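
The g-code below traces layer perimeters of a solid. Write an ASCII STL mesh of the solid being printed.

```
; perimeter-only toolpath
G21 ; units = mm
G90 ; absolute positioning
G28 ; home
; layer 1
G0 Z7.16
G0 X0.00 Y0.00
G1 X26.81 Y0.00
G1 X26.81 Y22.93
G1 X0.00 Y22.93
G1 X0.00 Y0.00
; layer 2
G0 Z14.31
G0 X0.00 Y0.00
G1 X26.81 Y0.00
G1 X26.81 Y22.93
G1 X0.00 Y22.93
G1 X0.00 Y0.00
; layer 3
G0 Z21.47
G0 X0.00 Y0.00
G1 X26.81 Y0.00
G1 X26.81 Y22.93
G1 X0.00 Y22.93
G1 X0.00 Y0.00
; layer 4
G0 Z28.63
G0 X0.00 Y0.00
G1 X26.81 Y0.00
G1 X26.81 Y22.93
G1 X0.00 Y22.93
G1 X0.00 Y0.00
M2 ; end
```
solid part
  facet normal 0.0000 0.0000 -1.0000
    outer loop
      vertex 26.81 22.93 0.00
      vertex 26.81 0.00 0.00
      vertex 0.00 0.00 0.00
    endloop
  endfacet
  facet normal 0.0000 0.0000 -1.0000
    outer loop
      vertex 0.00 22.93 0.00
      vertex 26.81 22.93 0.00
      vertex 0.00 0.00 0.00
    endloop
  endfacet
  facet normal 0.0000 0.0000 1.0000
    outer loop
      vertex 0.00 0.00 28.63
      vertex 26.81 0.00 28.63
      vertex 26.81 22.93 28.63
    endloop
  endfacet
  facet normal 0.0000 0.0000 1.0000
    outer loop
      vertex 0.00 0.00 28.63
      vertex 26.81 22.93 28.63
      vertex 0.00 22.93 28.63
    endloop
  endfacet
  facet normal 0.0000 -1.0000 0.0000
    outer loop
      vertex 0.00 0.00 0.00
      vertex 26.81 0.00 0.00
      vertex 26.81 0.00 28.63
    endloop
  endfacet
  facet normal 0.0000 -1.0000 0.0000
    outer loop
      vertex 0.00 0.00 0.00
      vertex 26.81 0.00 28.63
      vertex 0.00 0.00 28.63
    endloop
  endfacet
  facet normal 0.0000 1.0000 0.0000
    outer loop
      vertex 26.81 22.93 28.63
      vertex 26.81 22.93 0.00
      vertex 0.00 22.93 0.00
    endloop
  endfacet
  facet normal 0.0000 1.0000 0.0000
    outer loop
      vertex 0.00 22.93 28.63
      vertex 26.81 22.93 28.63
      vertex 0.00 22.93 0.00
    endloop
  endfacet
  facet normal -1.0000 0.0000 0.0000
    outer loop
      vertex 0.00 22.93 28.63
      vertex 0.00 22.93 0.00
      vertex 0.00 0.00 0.00
    endloop
  endfacet
  facet normal -1.0000 0.0000 0.0000
    outer loop
      vertex 0.00 0.00 28.63
      vertex 0.00 22.93 28.63
      vertex 0.00 0.00 0.00
    endloop
  endfacet
  facet normal 1.0000 0.0000 0.0000
    outer loop
      vertex 26.81 0.00 0.00
      vertex 26.81 22.93 0.00
      vertex 26.81 22.93 28.63
    endloop
  endfacet
  facet normal 1.0000 0.0000 0.0000
    outer loop
      vertex 26.81 0.00 0.00
      vertex 26.81 22.93 28.63
      vertex 26.81 0.00 28.63
    endloop
  endfacet
endsolid part

The G0 Z moves step by Δz≈7.16 mm. Every layer's G1 loop is the same polygon, so the solid is a straight extrusion of it from z=0 to z≈28.6. Closing with flat bottom and top caps and triangulating gives 12 facets — a rectangular box, roughly 26.8 × 22.9 mm footprint and 28.6 mm tall.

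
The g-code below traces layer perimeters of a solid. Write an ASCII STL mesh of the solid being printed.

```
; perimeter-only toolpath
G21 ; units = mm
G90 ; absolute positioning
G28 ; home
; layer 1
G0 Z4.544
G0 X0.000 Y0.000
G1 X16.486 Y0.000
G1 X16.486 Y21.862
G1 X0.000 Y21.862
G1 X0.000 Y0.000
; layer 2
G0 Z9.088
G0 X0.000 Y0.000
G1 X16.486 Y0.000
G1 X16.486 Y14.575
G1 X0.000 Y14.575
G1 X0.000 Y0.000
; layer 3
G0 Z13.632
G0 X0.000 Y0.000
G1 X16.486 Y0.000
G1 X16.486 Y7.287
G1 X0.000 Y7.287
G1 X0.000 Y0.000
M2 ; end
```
solid part
  facet normal 0.0000 0.0000 -1.0000
    outer loop
      vertex 16.486 29.150 0.000
      vertex 16.486 0.000 0.000
      vertex 0.000 0.000 0.000
    endloop
  endfacet
  facet normal 0.0000 0.0000 -1.0000
    outer loop
      vertex 0.000 29.150 0.000
      vertex 16.486 29.150 0.000
      vertex 0.000 0.000 0.000
    endloop
  endfacet
  facet normal 0.0000 -1.0000 0.0000
    outer loop
      vertex 0.000 0.000 0.000
      vertex 16.486 0.000 0.000
      vertex 16.486 0.000 18.176
    endloop
  endfacet
  facet normal 0.0000 -1.0000 0.0000
    outer loop
      vertex 0.000 0.000 0.000
      vertex 16.486 0.000 18.176
      vertex 0.000 0.000 18.176
    endloop
  endfacet
  facet normal 0.0000 0.5291 0.8486
    outer loop
      vertex 0.000 0.000 18.176
      vertex 16.486 0.000 18.176
      vertex 16.486 29.150 0.000
    endloop
  endfacet
  facet normal 0.0000 0.5291 0.8486
    outer loop
      vertex 0.000 0.000 18.176
      vertex 16.486 29.150 0.000
      vertex 0.000 29.150 0.000
    endloop
  endfacet
  facet normal -1.0000 0.0000 0.0000
    outer loop
      vertex 0.000 0.000 18.176
      vertex 0.000 29.150 0.000
      vertex 0.000 0.000 0.000
    endloop
  endfacet
  facet normal 1.0000 0.0000 0.0000
    outer loop
      vertex 16.486 0.000 0.000
      vertex 16.486 29.150 0.000
      vertex 16.486 0.000 18.176
    endloop
  endfacet
endsolid part

The G0 Z moves step by Δz≈4.544 mm. The G1 loops shrink linearly with z, so the solid tapers from its base footprint up to z≈18.2. Closing with a flat bottom cap and the tapered top and triangulating gives 8 facets — a wedge (ramp): 16.5 × 29.1 mm base, rising to 18.2 mm along the y=0 edge and sloping linearly to z=0 at y=29.1.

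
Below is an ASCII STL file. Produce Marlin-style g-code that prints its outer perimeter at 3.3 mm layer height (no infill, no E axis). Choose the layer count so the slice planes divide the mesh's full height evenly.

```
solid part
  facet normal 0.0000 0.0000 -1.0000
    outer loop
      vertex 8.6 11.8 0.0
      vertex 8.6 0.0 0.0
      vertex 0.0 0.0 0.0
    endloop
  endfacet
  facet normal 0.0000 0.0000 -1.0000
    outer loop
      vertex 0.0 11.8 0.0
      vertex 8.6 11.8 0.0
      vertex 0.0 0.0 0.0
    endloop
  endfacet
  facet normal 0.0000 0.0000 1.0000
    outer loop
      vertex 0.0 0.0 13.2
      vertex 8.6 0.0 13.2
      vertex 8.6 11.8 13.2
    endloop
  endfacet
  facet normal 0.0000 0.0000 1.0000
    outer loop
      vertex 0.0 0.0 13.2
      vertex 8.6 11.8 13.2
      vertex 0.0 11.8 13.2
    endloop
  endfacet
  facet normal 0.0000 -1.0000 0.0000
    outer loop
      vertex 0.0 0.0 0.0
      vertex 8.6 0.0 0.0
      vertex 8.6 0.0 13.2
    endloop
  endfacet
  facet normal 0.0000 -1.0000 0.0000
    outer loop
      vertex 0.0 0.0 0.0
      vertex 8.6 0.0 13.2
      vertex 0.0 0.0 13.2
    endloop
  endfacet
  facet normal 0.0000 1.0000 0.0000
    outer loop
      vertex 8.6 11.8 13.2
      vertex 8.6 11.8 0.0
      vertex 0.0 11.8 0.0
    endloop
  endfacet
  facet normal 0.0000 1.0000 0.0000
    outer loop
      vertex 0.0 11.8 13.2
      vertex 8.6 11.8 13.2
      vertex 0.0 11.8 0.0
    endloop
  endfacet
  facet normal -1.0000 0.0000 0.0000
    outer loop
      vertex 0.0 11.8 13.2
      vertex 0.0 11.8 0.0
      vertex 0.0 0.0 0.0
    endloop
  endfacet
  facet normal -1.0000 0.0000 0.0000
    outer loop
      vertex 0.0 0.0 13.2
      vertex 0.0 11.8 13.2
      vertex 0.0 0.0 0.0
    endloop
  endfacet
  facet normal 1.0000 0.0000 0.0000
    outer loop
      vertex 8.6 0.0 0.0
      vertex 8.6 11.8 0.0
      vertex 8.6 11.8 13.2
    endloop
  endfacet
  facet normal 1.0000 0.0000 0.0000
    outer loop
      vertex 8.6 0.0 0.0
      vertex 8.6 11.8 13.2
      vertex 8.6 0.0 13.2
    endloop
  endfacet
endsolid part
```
; perimeter-only toolpath
G21 ; units = mm
G90 ; absolute positioning
G28 ; home
; layer 1
G0 Z3.3
G0 X0.0 Y0.0
G1 X8.6 Y0.0
G1 X8.6 Y11.8
G1 X0.0 Y11.8
G1 X0.0 Y0.0
; layer 2
G0 Z6.6
G0 X0.0 Y0.0
G1 X8.6 Y0.0
G1 X8.6 Y11.8
G1 X0.0 Y11.8
G1 X0.0 Y0.0
; layer 3
G0 Z9.9
G0 X0.0 Y0.0
G1 X8.6 Y0.0
G1 X8.6 Y11.8
G1 X0.0 Y11.8
G1 X0.0 Y0.0
; layer 4
G0 Z13.2
G0 X0.0 Y0.0
G1 X8.6 Y0.0
G1 X8.6 Y11.8
G1 X0.0 Y11.8
G1 X0.0 Y0.0
M2 ; end

The solid is a rectangular box, roughly 8.6 × 11.8 mm footprint and 13.2 mm tall. Slicing at Δz = 3.3 mm — 4 equal slices spanning the solid's height, so layer i sits at z = i·h/4 — gives 4 non-empty perimeters. Each is a 4-segment closed polygon; G0 lifts to the layer z and rapids to the start vertex, then G1 traces the edges.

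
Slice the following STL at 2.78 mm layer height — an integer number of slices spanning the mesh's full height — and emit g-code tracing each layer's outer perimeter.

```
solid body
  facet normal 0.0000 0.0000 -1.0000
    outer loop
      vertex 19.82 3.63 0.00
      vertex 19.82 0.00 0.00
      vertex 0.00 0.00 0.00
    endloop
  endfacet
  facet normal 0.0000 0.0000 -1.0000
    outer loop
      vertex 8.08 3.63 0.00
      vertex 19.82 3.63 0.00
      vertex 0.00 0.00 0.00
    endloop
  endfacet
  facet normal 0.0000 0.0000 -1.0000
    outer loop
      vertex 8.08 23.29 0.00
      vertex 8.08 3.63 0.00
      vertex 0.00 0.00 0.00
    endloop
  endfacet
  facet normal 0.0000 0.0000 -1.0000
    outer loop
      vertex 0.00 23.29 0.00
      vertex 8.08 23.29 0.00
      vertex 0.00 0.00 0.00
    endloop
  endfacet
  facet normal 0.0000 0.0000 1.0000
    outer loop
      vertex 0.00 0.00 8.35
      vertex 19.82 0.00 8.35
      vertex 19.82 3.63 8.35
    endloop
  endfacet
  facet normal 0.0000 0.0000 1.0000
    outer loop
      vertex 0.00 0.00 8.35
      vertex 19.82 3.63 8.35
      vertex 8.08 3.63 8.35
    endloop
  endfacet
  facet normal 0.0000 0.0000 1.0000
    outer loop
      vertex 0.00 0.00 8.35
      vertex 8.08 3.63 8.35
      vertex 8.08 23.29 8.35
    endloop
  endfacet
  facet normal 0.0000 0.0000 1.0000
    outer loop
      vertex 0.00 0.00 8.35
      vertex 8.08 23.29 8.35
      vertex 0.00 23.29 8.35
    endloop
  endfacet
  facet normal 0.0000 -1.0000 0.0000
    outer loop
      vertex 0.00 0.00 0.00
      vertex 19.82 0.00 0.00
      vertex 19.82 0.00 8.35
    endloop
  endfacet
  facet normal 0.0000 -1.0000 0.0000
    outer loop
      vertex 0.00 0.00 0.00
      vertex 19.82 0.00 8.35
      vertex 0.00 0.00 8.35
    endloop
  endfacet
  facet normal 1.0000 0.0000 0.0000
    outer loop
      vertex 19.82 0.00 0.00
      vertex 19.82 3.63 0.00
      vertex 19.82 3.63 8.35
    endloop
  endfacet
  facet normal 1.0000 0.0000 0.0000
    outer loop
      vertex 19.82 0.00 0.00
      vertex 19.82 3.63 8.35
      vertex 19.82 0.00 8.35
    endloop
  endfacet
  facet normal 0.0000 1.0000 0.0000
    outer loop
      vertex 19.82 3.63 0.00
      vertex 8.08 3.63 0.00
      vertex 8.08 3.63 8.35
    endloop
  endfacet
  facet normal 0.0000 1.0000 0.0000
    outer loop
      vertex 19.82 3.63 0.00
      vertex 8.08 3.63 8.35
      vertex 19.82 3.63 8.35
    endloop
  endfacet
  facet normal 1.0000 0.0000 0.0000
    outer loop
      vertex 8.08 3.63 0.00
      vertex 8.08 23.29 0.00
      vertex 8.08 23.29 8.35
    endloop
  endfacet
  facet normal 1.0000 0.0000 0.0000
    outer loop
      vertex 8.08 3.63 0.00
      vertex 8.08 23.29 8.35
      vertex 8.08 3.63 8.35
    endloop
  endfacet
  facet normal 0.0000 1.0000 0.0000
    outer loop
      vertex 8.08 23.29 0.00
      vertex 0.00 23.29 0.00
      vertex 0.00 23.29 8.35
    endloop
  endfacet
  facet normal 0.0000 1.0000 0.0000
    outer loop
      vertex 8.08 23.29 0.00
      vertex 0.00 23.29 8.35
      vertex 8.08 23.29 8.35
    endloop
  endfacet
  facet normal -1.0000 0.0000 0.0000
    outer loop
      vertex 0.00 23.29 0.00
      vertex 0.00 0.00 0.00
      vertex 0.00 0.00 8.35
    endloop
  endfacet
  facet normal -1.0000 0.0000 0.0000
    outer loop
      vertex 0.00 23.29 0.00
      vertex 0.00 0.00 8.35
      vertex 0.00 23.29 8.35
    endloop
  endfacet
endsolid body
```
; perimeter-only toolpath
G21 ; units = mm
G90 ; absolute positioning
G28 ; home
; layer 1
G0 Z2.78
G0 X0.00 Y0.00
G1 X19.82 Y0.00
G1 X19.82 Y3.63
G1 X8.08 Y3.63
G1 X8.08 Y23.29
G1 X0.00 Y23.29
G1 X0.00 Y0.00
; layer 2
G0 Z5.57
G0 X0.00 Y0.00
G1 X19.82 Y0.00
G1 X19.82 Y3.63
G1 X8.08 Y3.63
G1 X8.08 Y23.29
G1 X0.00 Y23.29
G1 X0.00 Y0.00
; layer 3
G0 Z8.35
G0 X0.00 Y0.00
G1 X19.82 Y0.00
G1 X19.82 Y3.63
G1 X8.08 Y3.63
G1 X8.08 Y23.29
G1 X0.00 Y23.29
G1 X0.00 Y0.00
M2 ; end

The solid is an L-shaped prism: outer 19.8 × 23.3 mm, arm thicknesses ≈ 3.63 mm (horizontal) and 8.08 mm (vertical), extruded 8.35 mm in z. Slicing at Δz = 2.78 mm — 3 equal slices spanning the solid's height, so layer i sits at z = i·h/3 — gives 3 non-empty perimeters. Each is a 6-segment closed polygon; G0 lifts to the layer z and rapids to the start vertex, then G1 traces the edges.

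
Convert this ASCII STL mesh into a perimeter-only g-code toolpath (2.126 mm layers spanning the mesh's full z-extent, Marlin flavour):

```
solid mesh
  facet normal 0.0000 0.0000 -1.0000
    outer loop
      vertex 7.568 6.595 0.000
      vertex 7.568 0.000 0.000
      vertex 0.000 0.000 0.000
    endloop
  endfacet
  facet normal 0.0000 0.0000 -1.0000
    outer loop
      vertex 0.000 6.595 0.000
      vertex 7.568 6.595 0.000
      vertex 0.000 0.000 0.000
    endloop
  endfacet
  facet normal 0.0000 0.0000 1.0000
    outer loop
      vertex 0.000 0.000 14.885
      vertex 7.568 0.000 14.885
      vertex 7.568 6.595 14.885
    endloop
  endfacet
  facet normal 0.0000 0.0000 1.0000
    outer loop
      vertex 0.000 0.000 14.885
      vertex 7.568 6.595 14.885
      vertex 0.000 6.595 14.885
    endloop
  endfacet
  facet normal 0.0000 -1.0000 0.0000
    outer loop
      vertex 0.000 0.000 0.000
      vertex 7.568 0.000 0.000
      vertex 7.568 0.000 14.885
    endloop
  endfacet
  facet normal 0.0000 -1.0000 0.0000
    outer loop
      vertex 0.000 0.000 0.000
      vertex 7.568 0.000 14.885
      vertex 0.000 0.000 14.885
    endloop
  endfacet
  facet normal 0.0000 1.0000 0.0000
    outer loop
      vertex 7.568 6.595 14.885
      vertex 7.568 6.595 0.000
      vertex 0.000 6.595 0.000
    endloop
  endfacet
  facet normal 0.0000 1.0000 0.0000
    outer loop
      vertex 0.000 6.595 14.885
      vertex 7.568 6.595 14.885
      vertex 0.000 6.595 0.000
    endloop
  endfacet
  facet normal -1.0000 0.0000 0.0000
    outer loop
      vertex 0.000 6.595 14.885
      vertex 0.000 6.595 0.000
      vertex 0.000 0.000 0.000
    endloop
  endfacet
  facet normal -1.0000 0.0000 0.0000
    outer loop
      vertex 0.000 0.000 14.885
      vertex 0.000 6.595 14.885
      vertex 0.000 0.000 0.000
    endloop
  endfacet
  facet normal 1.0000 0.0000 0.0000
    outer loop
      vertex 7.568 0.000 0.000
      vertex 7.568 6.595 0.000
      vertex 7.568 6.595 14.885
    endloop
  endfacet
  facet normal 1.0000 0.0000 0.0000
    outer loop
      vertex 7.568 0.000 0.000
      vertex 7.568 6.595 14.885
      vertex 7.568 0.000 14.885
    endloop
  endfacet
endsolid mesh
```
; perimeter-only toolpath
G21 ; units = mm
G90 ; absolute positioning
G28 ; home
; layer 1
G0 Z2.126
G0 X0.000 Y0.000
G1 X7.568 Y0.000
G1 X7.568 Y6.595
G1 X0.000 Y6.595
G1 X0.000 Y0.000
; layer 2
G0 Z4.253
G0 X0.000 Y0.000
G1 X7.568 Y0.000
G1 X7.568 Y6.595
G1 X0.000 Y6.595
G1 X0.000 Y0.000
; layer 3
G0 Z6.379
G0 X0.000 Y0.000
G1 X7.568 Y0.000
G1 X7.568 Y6.595
G1 X0.000 Y6.595
G1 X0.000 Y0.000
; layer 4
G0 Z8.506
G0 X0.000 Y0.000
G1 X7.568 Y0.000
G1 X7.568 Y6.595
G1 X0.000 Y6.595
G1 X0.000 Y0.000
; layer 5
G0 Z10.632
G0 X0.000 Y0.000
G1 X7.568 Y0.000
G1 X7.568 Y6.595
G1 X0.000 Y6.595
G1 X0.000 Y0.000
; layer 6
G0 Z12.759
G0 X0.000 Y0.000
G1 X7.568 Y0.000
G1 X7.568 Y6.595
G1 X0.000 Y6.595
G1 X0.000 Y0.000
; layer 7
G0 Z14.885
G0 X0.000 Y0.000
G1 X7.568 Y0.000
G1 X7.568 Y6.595
G1 X0.000 Y6.595
G1 X0.000 Y0.000
M2 ; end

The solid is a rectangular box, roughly 7.57 × 6.59 mm footprint and 14.9 mm tall. Slicing at Δz = 2.126 mm — 7 equal slices spanning the solid's height, so layer i sits at z = i·h/7 — gives 7 non-empty perimeters. Each is a 4-segment closed polygon; G0 lifts to the layer z and rapids to the start vertex, then G1 traces the edges.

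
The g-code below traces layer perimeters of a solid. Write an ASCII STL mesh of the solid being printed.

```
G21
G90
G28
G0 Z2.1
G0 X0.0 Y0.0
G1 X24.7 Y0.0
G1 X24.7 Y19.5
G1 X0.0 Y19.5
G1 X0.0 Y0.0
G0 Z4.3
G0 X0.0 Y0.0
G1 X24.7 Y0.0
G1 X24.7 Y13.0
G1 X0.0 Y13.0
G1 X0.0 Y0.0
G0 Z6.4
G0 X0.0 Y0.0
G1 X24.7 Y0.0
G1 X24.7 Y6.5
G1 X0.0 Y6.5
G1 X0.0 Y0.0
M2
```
solid part
  facet normal 0.0000 0.0000 -1.0000
    outer loop
      vertex 24.7 26.0 0.0
      vertex 24.7 0.0 0.0
      vertex 0.0 0.0 0.0
    endloop
  endfacet
  facet normal 0.0000 0.0000 -1.0000
    outer loop
      vertex 0.0 26.0 0.0
      vertex 24.7 26.0 0.0
      vertex 0.0 0.0 0.0
    endloop
  endfacet
  facet normal 0.0000 -1.0000 0.0000
    outer loop
      vertex 0.0 0.0 0.0
      vertex 24.7 0.0 0.0
      vertex 24.7 0.0 8.6
    endloop
  endfacet
  facet normal 0.0000 -1.0000 0.0000
    outer loop
      vertex 0.0 0.0 0.0
      vertex 24.7 0.0 8.6
      vertex 0.0 0.0 8.6
    endloop
  endfacet
  facet normal 0.0000 0.3140 0.9494
    outer loop
      vertex 0.0 0.0 8.6
      vertex 24.7 0.0 8.6
      vertex 24.7 26.0 0.0
    endloop
  endfacet
  facet normal 0.0000 0.3140 0.9494
    outer loop
      vertex 0.0 0.0 8.6
      vertex 24.7 26.0 0.0
      vertex 0.0 26.0 0.0
    endloop
  endfacet
  facet normal -1.0000 0.0000 0.0000
    outer loop
      vertex 0.0 0.0 8.6
      vertex 0.0 26.0 0.0
      vertex 0.0 0.0 0.0
    endloop
  endfacet
  facet normal 1.0000 0.0000 0.0000
    outer loop
      vertex 24.7 0.0 0.0
      vertex 24.7 26.0 0.0
      vertex 24.7 0.0 8.6
    endloop
  endfacet
endsolid part

The G0 Z moves step by Δz≈2.1 mm. The G1 loops shrink linearly with z, so the solid tapers from its base footprint up to z≈8.6. Closing with a flat bottom cap and the tapered top and triangulating gives 8 facets — a wedge (ramp): 24.7 × 26 mm base, rising to 8.6 mm along the y=0 edge and sloping linearly to z=0 at y=26.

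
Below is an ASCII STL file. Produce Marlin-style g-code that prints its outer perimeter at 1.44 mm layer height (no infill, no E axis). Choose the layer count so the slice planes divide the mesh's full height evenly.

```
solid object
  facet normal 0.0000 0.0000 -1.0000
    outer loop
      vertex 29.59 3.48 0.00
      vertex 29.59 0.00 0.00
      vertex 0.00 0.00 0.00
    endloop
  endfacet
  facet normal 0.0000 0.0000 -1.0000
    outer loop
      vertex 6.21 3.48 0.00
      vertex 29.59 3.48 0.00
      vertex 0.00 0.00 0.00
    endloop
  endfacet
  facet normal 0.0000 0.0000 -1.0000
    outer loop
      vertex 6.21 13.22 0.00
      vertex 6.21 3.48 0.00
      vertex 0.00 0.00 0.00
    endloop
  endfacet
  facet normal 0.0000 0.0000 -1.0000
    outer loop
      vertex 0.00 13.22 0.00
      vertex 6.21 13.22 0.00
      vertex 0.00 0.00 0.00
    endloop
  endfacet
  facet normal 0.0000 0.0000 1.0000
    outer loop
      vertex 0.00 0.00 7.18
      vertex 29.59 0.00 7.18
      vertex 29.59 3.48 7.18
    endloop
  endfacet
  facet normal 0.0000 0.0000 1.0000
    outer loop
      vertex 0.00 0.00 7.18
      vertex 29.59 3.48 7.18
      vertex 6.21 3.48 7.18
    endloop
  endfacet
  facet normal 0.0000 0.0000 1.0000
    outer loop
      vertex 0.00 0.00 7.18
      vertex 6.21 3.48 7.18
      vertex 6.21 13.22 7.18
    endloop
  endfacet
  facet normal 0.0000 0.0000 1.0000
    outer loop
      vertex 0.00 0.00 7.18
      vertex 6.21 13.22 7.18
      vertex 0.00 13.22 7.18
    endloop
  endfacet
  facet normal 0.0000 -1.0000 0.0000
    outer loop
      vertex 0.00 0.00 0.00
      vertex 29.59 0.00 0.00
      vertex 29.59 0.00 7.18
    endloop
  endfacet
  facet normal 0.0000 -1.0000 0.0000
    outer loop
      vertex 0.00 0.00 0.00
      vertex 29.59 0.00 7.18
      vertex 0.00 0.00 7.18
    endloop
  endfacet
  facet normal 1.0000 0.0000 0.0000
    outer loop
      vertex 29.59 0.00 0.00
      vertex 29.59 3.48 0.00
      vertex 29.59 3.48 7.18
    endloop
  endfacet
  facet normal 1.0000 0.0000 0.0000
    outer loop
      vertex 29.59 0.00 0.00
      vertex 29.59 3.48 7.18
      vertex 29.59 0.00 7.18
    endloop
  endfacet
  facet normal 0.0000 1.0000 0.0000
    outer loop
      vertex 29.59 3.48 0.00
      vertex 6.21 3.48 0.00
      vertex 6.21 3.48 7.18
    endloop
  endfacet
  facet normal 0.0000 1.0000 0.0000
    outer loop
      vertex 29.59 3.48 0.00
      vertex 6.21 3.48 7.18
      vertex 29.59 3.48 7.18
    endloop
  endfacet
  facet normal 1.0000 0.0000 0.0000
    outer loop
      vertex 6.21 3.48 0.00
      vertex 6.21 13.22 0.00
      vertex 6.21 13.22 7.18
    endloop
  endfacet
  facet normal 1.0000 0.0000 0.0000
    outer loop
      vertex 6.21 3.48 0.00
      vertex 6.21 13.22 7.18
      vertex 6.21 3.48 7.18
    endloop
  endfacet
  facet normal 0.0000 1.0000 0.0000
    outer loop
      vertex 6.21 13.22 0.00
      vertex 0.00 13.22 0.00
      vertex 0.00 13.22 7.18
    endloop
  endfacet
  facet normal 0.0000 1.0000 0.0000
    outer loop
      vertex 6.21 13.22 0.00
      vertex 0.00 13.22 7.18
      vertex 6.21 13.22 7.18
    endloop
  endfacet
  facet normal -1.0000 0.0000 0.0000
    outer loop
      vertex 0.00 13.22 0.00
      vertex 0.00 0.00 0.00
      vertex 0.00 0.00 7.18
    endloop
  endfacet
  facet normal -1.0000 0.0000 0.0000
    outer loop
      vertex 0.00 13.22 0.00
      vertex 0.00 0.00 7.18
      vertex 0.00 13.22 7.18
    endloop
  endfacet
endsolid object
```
; perimeter-only toolpath
G21 ; units = mm
G90 ; absolute positioning
G28 ; home
; layer 1
G0 Z1.44
G0 X0.00 Y0.00
G1 X29.59 Y0.00
G1 X29.59 Y3.48
G1 X6.21 Y3.48
G1 X6.21 Y13.22
G1 X0.00 Y13.22
G1 X0.00 Y0.00
; layer 2
G0 Z2.87
G0 X0.00 Y0.00
G1 X29.59 Y0.00
G1 X29.59 Y3.48
G1 X6.21 Y3.48
G1 X6.21 Y13.22
G1 X0.00 Y13.22
G1 X0.00 Y0.00
; layer 3
G0 Z4.31
G0 X0.00 Y0.00
G1 X29.59 Y0.00
G1 X29.59 Y3.48
G1 X6.21 Y3.48
G1 X6.21 Y13.22
G1 X0.00 Y13.22
G1 X0.00 Y0.00
; layer 4
G0 Z5.74
G0 X0.00 Y0.00
G1 X29.59 Y0.00
G1 X29.59 Y3.48
G1 X6.21 Y3.48
G1 X6.21 Y13.22
G1 X0.00 Y13.22
G1 X0.00 Y0.00
; layer 5
G0 Z7.18
G0 X0.00 Y0.00
G1 X29.59 Y0.00
G1 X29.59 Y3.48
G1 X6.21 Y3.48
G1 X6.21 Y13.22
G1 X0.00 Y13.22
G1 X0.00 Y0.00
M2 ; end

The solid is an L-shaped prism: outer 29.6 × 13.2 mm, arm thicknesses ≈ 3.48 mm (horizontal) and 6.21 mm (vertical), extruded 7.18 mm in z. Slicing at Δz = 1.44 mm — 5 equal slices spanning the solid's height, so layer i sits at z = i·h/5 — gives 5 non-empty perimeters. Each is a 6-segment closed polygon; G0 lifts to the layer z and rapids to the start vertex, then G1 traces the edges.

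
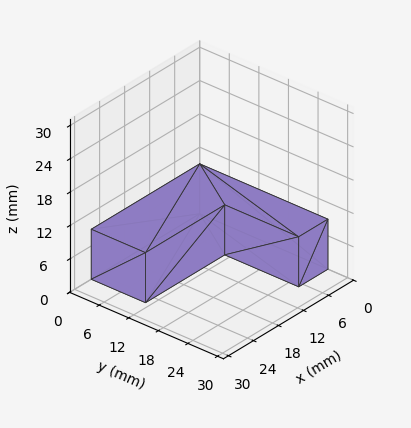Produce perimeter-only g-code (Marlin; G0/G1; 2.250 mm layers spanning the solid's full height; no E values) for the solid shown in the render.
Reading the render: the shape is an L-shaped prism: outer 26 × 26 mm, arm thicknesses ≈ 11 mm (horizontal) and 7 mm (vertical), extruded 9 mm in z (dimensions read to the nearest mm from the axis ticks). For the g-code, the solid's height is divided into equal slices at the stated Δz and each level perimeter traced with G1 moves after a G0 lift.

; perimeter-only toolpath
G21 ; units = mm
G90 ; absolute positioning
G28 ; home
; layer 1
G0 Z2.250
G0 X0.000 Y0.000
G1 X26.000 Y0.000
G1 X26.000 Y11.000
G1 X7.000 Y11.000
G1 X7.000 Y26.000
G1 X0.000 Y26.000
G1 X0.000 Y0.000
; layer 2
G0 Z4.500
G0 X0.000 Y0.000
G1 X26.000 Y0.000
G1 X26.000 Y11.000
G1 X7.000 Y11.000
G1 X7.000 Y26.000
G1 X0.000 Y26.000
G1 X0.000 Y0.000
; layer 3
G0 Z6.750
G0 X0.000 Y0.000
G1 X26.000 Y0.000
G1 X26.000 Y11.000
G1 X7.000 Y11.000
G1 X7.000 Y26.000
G1 X0.000 Y26.000
G1 X0.000 Y0.000
; layer 4
G0 Z9.000
G0 X0.000 Y0.000
G1 X26.000 Y0.000
G1 X26.000 Y11.000
G1 X7.000 Y11.000
G1 X7.000 Y26.000
G1 X0.000 Y26.000
G1 X0.000 Y0.000
M2 ; end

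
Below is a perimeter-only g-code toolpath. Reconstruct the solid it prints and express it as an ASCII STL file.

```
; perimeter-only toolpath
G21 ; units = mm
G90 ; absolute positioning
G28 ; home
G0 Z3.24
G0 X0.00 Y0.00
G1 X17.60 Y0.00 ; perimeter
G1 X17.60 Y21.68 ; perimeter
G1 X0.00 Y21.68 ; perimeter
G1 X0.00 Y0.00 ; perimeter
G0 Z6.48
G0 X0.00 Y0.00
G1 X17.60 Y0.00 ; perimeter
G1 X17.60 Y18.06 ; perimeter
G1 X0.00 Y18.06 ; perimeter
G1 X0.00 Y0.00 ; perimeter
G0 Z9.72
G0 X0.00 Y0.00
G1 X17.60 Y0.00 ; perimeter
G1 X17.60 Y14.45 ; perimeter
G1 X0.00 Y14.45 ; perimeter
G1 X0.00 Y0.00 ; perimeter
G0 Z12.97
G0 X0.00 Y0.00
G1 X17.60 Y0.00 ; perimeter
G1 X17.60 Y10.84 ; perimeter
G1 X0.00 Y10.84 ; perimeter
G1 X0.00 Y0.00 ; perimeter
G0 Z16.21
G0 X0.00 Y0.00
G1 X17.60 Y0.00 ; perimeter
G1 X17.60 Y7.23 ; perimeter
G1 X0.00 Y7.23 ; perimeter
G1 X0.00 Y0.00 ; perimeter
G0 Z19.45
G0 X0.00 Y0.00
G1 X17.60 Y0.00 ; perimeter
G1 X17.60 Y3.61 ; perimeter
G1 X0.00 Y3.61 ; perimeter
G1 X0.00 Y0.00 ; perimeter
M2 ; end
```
solid part
  facet normal 0.0000 0.0000 -1.0000
    outer loop
      vertex 17.60 25.29 0.00
      vertex 17.60 0.00 0.00
      vertex 0.00 0.00 0.00
    endloop
  endfacet
  facet normal 0.0000 0.0000 -1.0000
    outer loop
      vertex 0.00 25.29 0.00
      vertex 17.60 25.29 0.00
      vertex 0.00 0.00 0.00
    endloop
  endfacet
  facet normal 0.0000 -1.0000 0.0000
    outer loop
      vertex 0.00 0.00 0.00
      vertex 17.60 0.00 0.00
      vertex 17.60 0.00 22.69
    endloop
  endfacet
  facet normal 0.0000 -1.0000 0.0000
    outer loop
      vertex 0.00 0.00 0.00
      vertex 17.60 0.00 22.69
      vertex 0.00 0.00 22.69
    endloop
  endfacet
  facet normal 0.0000 0.6678 0.7443
    outer loop
      vertex 0.00 0.00 22.69
      vertex 17.60 0.00 22.69
      vertex 17.60 25.29 0.00
    endloop
  endfacet
  facet normal 0.0000 0.6678 0.7443
    outer loop
      vertex 0.00 0.00 22.69
      vertex 17.60 25.29 0.00
      vertex 0.00 25.29 0.00
    endloop
  endfacet
  facet normal -1.0000 0.0000 0.0000
    outer loop
      vertex 0.00 0.00 22.69
      vertex 0.00 25.29 0.00
      vertex 0.00 0.00 0.00
    endloop
  endfacet
  facet normal 1.0000 0.0000 0.0000
    outer loop
      vertex 17.60 0.00 0.00
      vertex 17.60 25.29 0.00
      vertex 17.60 0.00 22.69
    endloop
  endfacet
endsolid part

The G0 Z moves step by Δz≈3.24 mm. The G1 loops shrink linearly with z, so the solid tapers from its base footprint up to z≈22.7. Closing with a flat bottom cap and the tapered top and triangulating gives 8 facets — a wedge (ramp): 17.6 × 25.3 mm base, rising to 22.7 mm along the y=0 edge and sloping linearly to z=0 at y=25.3.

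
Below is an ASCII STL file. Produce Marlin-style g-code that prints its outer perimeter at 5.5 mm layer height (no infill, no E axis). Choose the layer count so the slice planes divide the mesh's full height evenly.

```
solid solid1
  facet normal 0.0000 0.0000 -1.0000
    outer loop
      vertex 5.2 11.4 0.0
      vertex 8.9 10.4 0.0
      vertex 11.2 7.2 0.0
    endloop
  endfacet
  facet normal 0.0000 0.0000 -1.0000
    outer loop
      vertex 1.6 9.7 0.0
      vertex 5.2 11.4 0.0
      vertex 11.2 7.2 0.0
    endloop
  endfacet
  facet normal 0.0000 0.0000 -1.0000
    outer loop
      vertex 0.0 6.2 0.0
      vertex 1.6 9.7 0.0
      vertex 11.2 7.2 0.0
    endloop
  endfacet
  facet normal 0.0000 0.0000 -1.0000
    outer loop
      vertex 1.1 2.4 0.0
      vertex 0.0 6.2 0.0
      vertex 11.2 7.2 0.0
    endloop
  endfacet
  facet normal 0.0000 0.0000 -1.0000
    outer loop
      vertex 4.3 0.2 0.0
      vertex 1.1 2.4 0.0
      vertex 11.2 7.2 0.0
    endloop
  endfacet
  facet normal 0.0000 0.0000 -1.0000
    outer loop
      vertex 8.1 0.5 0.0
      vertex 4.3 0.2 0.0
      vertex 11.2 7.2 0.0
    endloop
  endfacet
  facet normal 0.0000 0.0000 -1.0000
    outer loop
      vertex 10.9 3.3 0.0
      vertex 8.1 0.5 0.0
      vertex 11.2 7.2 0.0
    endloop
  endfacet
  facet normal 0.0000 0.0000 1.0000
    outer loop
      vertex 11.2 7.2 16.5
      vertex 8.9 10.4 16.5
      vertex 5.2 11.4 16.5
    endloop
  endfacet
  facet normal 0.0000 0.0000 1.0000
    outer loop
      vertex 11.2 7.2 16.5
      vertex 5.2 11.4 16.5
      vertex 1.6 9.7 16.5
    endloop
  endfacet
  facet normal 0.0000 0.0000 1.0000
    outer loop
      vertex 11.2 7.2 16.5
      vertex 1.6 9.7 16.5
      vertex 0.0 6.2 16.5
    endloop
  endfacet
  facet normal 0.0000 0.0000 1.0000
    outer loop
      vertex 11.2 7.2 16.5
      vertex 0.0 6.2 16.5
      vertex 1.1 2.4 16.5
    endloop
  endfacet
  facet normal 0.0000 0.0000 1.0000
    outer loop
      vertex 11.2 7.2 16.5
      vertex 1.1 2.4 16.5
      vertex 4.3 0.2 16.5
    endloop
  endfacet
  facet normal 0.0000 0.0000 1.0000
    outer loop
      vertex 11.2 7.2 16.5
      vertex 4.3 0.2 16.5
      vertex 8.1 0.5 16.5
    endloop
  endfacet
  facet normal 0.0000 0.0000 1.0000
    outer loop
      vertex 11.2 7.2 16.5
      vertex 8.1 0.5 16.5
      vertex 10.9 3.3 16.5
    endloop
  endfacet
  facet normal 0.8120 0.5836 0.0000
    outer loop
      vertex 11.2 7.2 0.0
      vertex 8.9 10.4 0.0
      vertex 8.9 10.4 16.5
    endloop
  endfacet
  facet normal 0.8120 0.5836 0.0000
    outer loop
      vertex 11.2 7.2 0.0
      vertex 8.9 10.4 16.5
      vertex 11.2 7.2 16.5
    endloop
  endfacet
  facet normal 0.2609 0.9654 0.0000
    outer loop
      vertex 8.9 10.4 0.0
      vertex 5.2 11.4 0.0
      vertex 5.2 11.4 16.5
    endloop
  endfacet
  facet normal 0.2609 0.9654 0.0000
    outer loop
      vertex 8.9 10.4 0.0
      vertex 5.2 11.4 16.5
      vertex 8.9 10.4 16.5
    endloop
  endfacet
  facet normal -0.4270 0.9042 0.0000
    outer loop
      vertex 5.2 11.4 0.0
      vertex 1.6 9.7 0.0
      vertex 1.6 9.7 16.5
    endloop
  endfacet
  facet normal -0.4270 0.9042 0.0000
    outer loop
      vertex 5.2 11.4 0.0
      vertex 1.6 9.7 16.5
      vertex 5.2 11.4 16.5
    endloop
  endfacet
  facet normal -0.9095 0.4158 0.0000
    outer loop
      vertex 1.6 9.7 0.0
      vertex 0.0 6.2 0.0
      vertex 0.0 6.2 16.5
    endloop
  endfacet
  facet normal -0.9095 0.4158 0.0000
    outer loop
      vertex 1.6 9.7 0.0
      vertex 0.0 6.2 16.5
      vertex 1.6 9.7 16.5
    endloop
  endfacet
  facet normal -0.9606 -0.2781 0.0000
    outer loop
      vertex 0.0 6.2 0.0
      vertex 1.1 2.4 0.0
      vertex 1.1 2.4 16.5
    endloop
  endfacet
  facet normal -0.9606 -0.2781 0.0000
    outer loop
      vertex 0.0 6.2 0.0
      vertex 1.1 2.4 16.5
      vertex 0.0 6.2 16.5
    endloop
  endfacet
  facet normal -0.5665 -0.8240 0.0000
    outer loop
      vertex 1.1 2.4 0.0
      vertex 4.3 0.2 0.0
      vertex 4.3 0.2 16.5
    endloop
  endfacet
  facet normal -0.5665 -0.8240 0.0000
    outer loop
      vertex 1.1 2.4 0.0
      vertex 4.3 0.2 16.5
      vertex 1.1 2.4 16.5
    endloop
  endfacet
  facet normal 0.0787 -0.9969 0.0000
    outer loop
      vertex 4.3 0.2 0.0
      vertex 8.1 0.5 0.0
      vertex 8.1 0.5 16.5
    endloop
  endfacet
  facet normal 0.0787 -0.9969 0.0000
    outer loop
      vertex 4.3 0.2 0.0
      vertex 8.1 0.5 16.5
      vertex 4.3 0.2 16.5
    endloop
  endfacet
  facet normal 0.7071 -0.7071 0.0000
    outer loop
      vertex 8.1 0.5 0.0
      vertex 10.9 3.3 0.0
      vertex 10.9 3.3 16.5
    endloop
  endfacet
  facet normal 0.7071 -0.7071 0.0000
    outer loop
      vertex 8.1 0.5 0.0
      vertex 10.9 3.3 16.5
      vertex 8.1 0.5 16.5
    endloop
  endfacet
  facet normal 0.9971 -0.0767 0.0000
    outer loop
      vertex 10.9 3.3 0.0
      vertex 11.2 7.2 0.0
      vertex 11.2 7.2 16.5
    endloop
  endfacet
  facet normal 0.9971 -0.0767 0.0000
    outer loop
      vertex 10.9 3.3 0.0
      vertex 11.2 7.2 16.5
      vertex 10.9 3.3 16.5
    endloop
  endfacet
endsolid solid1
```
; perimeter-only toolpath
G21 ; units = mm
G90 ; absolute positioning
G28 ; home
; layer 1
G0 Z5.5
G0 X11.2 Y7.2
G1 X8.9 Y10.4
G1 X5.2 Y11.4
G1 X1.6 Y9.7
G1 X0.0 Y6.2
G1 X1.1 Y2.4
G1 X4.3 Y0.2
G1 X8.1 Y0.5
G1 X10.9 Y3.3
G1 X11.2 Y7.2
; layer 2
G0 Z11.0
G0 X11.2 Y7.2
G1 X8.9 Y10.4
G1 X5.2 Y11.4
G1 X1.6 Y9.7
G1 X0.0 Y6.2
G1 X1.1 Y2.4
G1 X4.3 Y0.2
G1 X8.1 Y0.5
G1 X10.9 Y3.3
G1 X11.2 Y7.2
; layer 3
G0 Z16.5
G0 X11.2 Y7.2
G1 X8.9 Y10.4
G1 X5.2 Y11.4
G1 X1.6 Y9.7
G1 X0.0 Y6.2
G1 X1.1 Y2.4
G1 X4.3 Y0.2
G1 X8.1 Y0.5
G1 X10.9 Y3.3
G1 X11.2 Y7.2
M2 ; end

The solid is a regular 9-sided prism (a cylinder approximated with 9 flat sides), circumscribed radius ≈ 5.7 mm, height ≈ 16.5 mm. Slicing at Δz = 5.5 mm — 3 equal slices spanning the solid's height, so layer i sits at z = i·h/3 — gives 3 non-empty perimeters. Each is a 9-segment closed polygon; G0 lifts to the layer z and rapids to the start vertex, then G1 traces the edges.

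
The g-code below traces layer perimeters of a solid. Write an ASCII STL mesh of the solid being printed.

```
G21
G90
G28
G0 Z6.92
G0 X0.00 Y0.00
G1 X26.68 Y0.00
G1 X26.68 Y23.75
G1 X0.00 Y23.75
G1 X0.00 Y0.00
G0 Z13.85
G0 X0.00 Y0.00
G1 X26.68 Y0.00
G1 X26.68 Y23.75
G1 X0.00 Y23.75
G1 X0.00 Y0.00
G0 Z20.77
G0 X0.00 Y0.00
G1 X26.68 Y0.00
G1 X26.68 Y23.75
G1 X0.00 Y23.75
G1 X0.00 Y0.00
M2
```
solid part
  facet normal 0.0000 0.0000 -1.0000
    outer loop
      vertex 26.68 23.75 0.00
      vertex 26.68 0.00 0.00
      vertex 0.00 0.00 0.00
    endloop
  endfacet
  facet normal 0.0000 0.0000 -1.0000
    outer loop
      vertex 0.00 23.75 0.00
      vertex 26.68 23.75 0.00
      vertex 0.00 0.00 0.00
    endloop
  endfacet
  facet normal 0.0000 0.0000 1.0000
    outer loop
      vertex 0.00 0.00 20.77
      vertex 26.68 0.00 20.77
      vertex 26.68 23.75 20.77
    endloop
  endfacet
  facet normal 0.0000 0.0000 1.0000
    outer loop
      vertex 0.00 0.00 20.77
      vertex 26.68 23.75 20.77
      vertex 0.00 23.75 20.77
    endloop
  endfacet
  facet normal 0.0000 -1.0000 0.0000
    outer loop
      vertex 0.00 0.00 0.00
      vertex 26.68 0.00 0.00
      vertex 26.68 0.00 20.77
    endloop
  endfacet
  facet normal 0.0000 -1.0000 0.0000
    outer loop
      vertex 0.00 0.00 0.00
      vertex 26.68 0.00 20.77
      vertex 0.00 0.00 20.77
    endloop
  endfacet
  facet normal 0.0000 1.0000 0.0000
    outer loop
      vertex 26.68 23.75 20.77
      vertex 26.68 23.75 0.00
      vertex 0.00 23.75 0.00
    endloop
  endfacet
  facet normal 0.0000 1.0000 0.0000
    outer loop
      vertex 0.00 23.75 20.77
      vertex 26.68 23.75 20.77
      vertex 0.00 23.75 0.00
    endloop
  endfacet
  facet normal -1.0000 0.0000 0.0000
    outer loop
      vertex 0.00 23.75 20.77
      vertex 0.00 23.75 0.00
      vertex 0.00 0.00 0.00
    endloop
  endfacet
  facet normal -1.0000 0.0000 0.0000
    outer loop
      vertex 0.00 0.00 20.77
      vertex 0.00 23.75 20.77
      vertex 0.00 0.00 0.00
    endloop
  endfacet
  facet normal 1.0000 0.0000 0.0000
    outer loop
      vertex 26.68 0.00 0.00
      vertex 26.68 23.75 0.00
      vertex 26.68 23.75 20.77
    endloop
  endfacet
  facet normal 1.0000 0.0000 0.0000
    outer loop
      vertex 26.68 0.00 0.00
      vertex 26.68 23.75 20.77
      vertex 26.68 0.00 20.77
    endloop
  endfacet
endsolid part

The G0 Z moves step by Δz≈6.92 mm. Every layer's G1 loop is the same polygon, so the solid is a straight extrusion of it from z=0 to z≈20.8. Closing with flat bottom and top caps and triangulating gives 12 facets — a rectangular box, roughly 26.7 × 23.8 mm footprint and 20.8 mm tall.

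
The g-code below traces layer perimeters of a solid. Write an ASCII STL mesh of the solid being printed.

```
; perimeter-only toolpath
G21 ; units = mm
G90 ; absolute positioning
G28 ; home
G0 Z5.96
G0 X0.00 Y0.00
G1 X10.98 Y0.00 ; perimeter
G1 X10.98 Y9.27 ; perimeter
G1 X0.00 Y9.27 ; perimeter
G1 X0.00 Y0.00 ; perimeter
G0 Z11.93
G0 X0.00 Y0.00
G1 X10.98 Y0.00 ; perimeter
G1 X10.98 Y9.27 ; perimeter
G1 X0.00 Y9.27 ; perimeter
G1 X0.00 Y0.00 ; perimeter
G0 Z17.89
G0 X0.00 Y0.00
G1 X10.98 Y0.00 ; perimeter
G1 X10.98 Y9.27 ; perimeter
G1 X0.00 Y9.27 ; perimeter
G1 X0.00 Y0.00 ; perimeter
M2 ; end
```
solid part
  facet normal 0.0000 0.0000 -1.0000
    outer loop
      vertex 10.98 9.27 0.00
      vertex 10.98 0.00 0.00
      vertex 0.00 0.00 0.00
    endloop
  endfacet
  facet normal 0.0000 0.0000 -1.0000
    outer loop
      vertex 0.00 9.27 0.00
      vertex 10.98 9.27 0.00
      vertex 0.00 0.00 0.00
    endloop
  endfacet
  facet normal 0.0000 0.0000 1.0000
    outer loop
      vertex 0.00 0.00 17.89
      vertex 10.98 0.00 17.89
      vertex 10.98 9.27 17.89
    endloop
  endfacet
  facet normal 0.0000 0.0000 1.0000
    outer loop
      vertex 0.00 0.00 17.89
      vertex 10.98 9.27 17.89
      vertex 0.00 9.27 17.89
    endloop
  endfacet
  facet normal 0.0000 -1.0000 0.0000
    outer loop
      vertex 0.00 0.00 0.00
      vertex 10.98 0.00 0.00
      vertex 10.98 0.00 17.89
    endloop
  endfacet
  facet normal 0.0000 -1.0000 0.0000
    outer loop
      vertex 0.00 0.00 0.00
      vertex 10.98 0.00 17.89
      vertex 0.00 0.00 17.89
    endloop
  endfacet
  facet normal 0.0000 1.0000 0.0000
    outer loop
      vertex 10.98 9.27 17.89
      vertex 10.98 9.27 0.00
      vertex 0.00 9.27 0.00
    endloop
  endfacet
  facet normal 0.0000 1.0000 0.0000
    outer loop
      vertex 0.00 9.27 17.89
      vertex 10.98 9.27 17.89
      vertex 0.00 9.27 0.00
    endloop
  endfacet
  facet normal -1.0000 0.0000 0.0000
    outer loop
      vertex 0.00 9.27 17.89
      vertex 0.00 9.27 0.00
      vertex 0.00 0.00 0.00
    endloop
  endfacet
  facet normal -1.0000 0.0000 0.0000
    outer loop
      vertex 0.00 0.00 17.89
      vertex 0.00 9.27 17.89
      vertex 0.00 0.00 0.00
    endloop
  endfacet
  facet normal 1.0000 0.0000 0.0000
    outer loop
      vertex 10.98 0.00 0.00
      vertex 10.98 9.27 0.00
      vertex 10.98 9.27 17.89
    endloop
  endfacet
  facet normal 1.0000 0.0000 0.0000
    outer loop
      vertex 10.98 0.00 0.00
      vertex 10.98 9.27 17.89
      vertex 10.98 0.00 17.89
    endloop
  endfacet
endsolid part

The G0 Z moves step by Δz≈5.96 mm. Every layer's G1 loop is the same polygon, so the solid is a straight extrusion of it from z=0 to z≈17.9. Closing with flat bottom and top caps and triangulating gives 12 facets — a rectangular box, roughly 11 × 9.27 mm footprint and 17.9 mm tall.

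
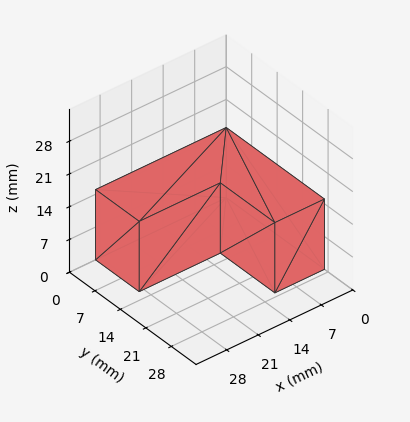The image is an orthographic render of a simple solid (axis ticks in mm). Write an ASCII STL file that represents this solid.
Reading the render: the shape is an L-shaped prism: outer 29 × 27 mm, arm thicknesses ≈ 12 mm (horizontal) and 11 mm (vertical), extruded 15 mm in z (dimensions read to the nearest mm from the axis ticks). For the STL, each face is triangulated and given an outward normal.

solid part
  facet normal 0.0000 0.0000 -1.0000
    outer loop
      vertex 29.00 12.00 0.00
      vertex 29.00 0.00 0.00
      vertex 0.00 0.00 0.00
    endloop
  endfacet
  facet normal 0.0000 0.0000 -1.0000
    outer loop
      vertex 11.00 12.00 0.00
      vertex 29.00 12.00 0.00
      vertex 0.00 0.00 0.00
    endloop
  endfacet
  facet normal 0.0000 0.0000 -1.0000
    outer loop
      vertex 11.00 27.00 0.00
      vertex 11.00 12.00 0.00
      vertex 0.00 0.00 0.00
    endloop
  endfacet
  facet normal 0.0000 0.0000 -1.0000
    outer loop
      vertex 0.00 27.00 0.00
      vertex 11.00 27.00 0.00
      vertex 0.00 0.00 0.00
    endloop
  endfacet
  facet normal 0.0000 0.0000 1.0000
    outer loop
      vertex 0.00 0.00 15.00
      vertex 29.00 0.00 15.00
      vertex 29.00 12.00 15.00
    endloop
  endfacet
  facet normal 0.0000 0.0000 1.0000
    outer loop
      vertex 0.00 0.00 15.00
      vertex 29.00 12.00 15.00
      vertex 11.00 12.00 15.00
    endloop
  endfacet
  facet normal 0.0000 0.0000 1.0000
    outer loop
      vertex 0.00 0.00 15.00
      vertex 11.00 12.00 15.00
      vertex 11.00 27.00 15.00
    endloop
  endfacet
  facet normal 0.0000 0.0000 1.0000
    outer loop
      vertex 0.00 0.00 15.00
      vertex 11.00 27.00 15.00
      vertex 0.00 27.00 15.00
    endloop
  endfacet
  facet normal 0.0000 -1.0000 0.0000
    outer loop
      vertex 0.00 0.00 0.00
      vertex 29.00 0.00 0.00
      vertex 29.00 0.00 15.00
    endloop
  endfacet
  facet normal 0.0000 -1.0000 0.0000
    outer loop
      vertex 0.00 0.00 0.00
      vertex 29.00 0.00 15.00
      vertex 0.00 0.00 15.00
    endloop
  endfacet
  facet normal 1.0000 0.0000 0.0000
    outer loop
      vertex 29.00 0.00 0.00
      vertex 29.00 12.00 0.00
      vertex 29.00 12.00 15.00
    endloop
  endfacet
  facet normal 1.0000 0.0000 0.0000
    outer loop
      vertex 29.00 0.00 0.00
      vertex 29.00 12.00 15.00
      vertex 29.00 0.00 15.00
    endloop
  endfacet
  facet normal 0.0000 1.0000 0.0000
    outer loop
      vertex 29.00 12.00 0.00
      vertex 11.00 12.00 0.00
      vertex 11.00 12.00 15.00
    endloop
  endfacet
  facet normal 0.0000 1.0000 0.0000
    outer loop
      vertex 29.00 12.00 0.00
      vertex 11.00 12.00 15.00
      vertex 29.00 12.00 15.00
    endloop
  endfacet
  facet normal 1.0000 0.0000 0.0000
    outer loop
      vertex 11.00 12.00 0.00
      vertex 11.00 27.00 0.00
      vertex 11.00 27.00 15.00
    endloop
  endfacet
  facet normal 1.0000 0.0000 0.0000
    outer loop
      vertex 11.00 12.00 0.00
      vertex 11.00 27.00 15.00
      vertex 11.00 12.00 15.00
    endloop
  endfacet
  facet normal 0.0000 1.0000 0.0000
    outer loop
      vertex 11.00 27.00 0.00
      vertex 0.00 27.00 0.00
      vertex 0.00 27.00 15.00
    endloop
  endfacet
  facet normal 0.0000 1.0000 0.0000
    outer loop
      vertex 11.00 27.00 0.00
      vertex 0.00 27.00 15.00
      vertex 11.00 27.00 15.00
    endloop
  endfacet
  facet normal -1.0000 0.0000 0.0000
    outer loop
      vertex 0.00 27.00 0.00
      vertex 0.00 0.00 0.00
      vertex 0.00 0.00 15.00
    endloop
  endfacet
  facet normal -1.0000 0.0000 0.0000
    outer loop
      vertex 0.00 27.00 0.00
      vertex 0.00 0.00 15.00
      vertex 0.00 27.00 15.00
    endloop
  endfacet
endsolid part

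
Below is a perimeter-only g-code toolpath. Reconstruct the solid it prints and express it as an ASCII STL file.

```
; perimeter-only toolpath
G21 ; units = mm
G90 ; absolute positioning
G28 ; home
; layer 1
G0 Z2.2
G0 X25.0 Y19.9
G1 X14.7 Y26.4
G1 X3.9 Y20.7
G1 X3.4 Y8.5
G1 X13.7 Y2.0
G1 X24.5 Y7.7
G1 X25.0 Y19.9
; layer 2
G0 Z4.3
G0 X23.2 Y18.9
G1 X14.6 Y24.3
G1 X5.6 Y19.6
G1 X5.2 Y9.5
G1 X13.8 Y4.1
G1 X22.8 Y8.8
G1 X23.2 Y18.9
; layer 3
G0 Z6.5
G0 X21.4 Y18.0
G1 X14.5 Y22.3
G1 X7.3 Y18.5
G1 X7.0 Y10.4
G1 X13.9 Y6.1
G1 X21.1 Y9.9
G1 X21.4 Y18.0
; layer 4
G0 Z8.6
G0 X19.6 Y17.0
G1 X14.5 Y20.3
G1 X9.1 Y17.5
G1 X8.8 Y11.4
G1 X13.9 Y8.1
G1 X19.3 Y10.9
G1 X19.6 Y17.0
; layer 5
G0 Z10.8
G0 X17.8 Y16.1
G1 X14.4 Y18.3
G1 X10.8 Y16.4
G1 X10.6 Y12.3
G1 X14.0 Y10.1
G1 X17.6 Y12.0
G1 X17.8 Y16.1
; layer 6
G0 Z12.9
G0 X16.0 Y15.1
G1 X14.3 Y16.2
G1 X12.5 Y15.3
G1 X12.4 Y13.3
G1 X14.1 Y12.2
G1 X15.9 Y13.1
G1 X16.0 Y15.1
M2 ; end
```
solid part
  facet normal 0.0000 0.0000 -1.0000
    outer loop
      vertex 2.2 21.8 0.0
      vertex 14.8 28.4 0.0
      vertex 26.8 20.8 0.0
    endloop
  endfacet
  facet normal 0.0000 0.0000 -1.0000
    outer loop
      vertex 1.6 7.6 0.0
      vertex 2.2 21.8 0.0
      vertex 26.8 20.8 0.0
    endloop
  endfacet
  facet normal 0.0000 0.0000 -1.0000
    outer loop
      vertex 13.6 0.0 0.0
      vertex 1.6 7.6 0.0
      vertex 26.8 20.8 0.0
    endloop
  endfacet
  facet normal 0.0000 0.0000 -1.0000
    outer loop
      vertex 26.2 6.6 0.0
      vertex 13.6 0.0 0.0
      vertex 26.8 20.8 0.0
    endloop
  endfacet
  facet normal 0.4146 0.6546 0.6321
    outer loop
      vertex 26.8 20.8 0.0
      vertex 14.8 28.4 0.0
      vertex 14.2 14.2 15.1
    endloop
  endfacet
  facet normal -0.3598 0.6868 0.6316
    outer loop
      vertex 14.8 28.4 0.0
      vertex 2.2 21.8 0.0
      vertex 14.2 14.2 15.1
    endloop
  endfacet
  facet normal -0.7744 0.0327 0.6319
    outer loop
      vertex 2.2 21.8 0.0
      vertex 1.6 7.6 0.0
      vertex 14.2 14.2 15.1
    endloop
  endfacet
  facet normal -0.4146 -0.6546 0.6321
    outer loop
      vertex 1.6 7.6 0.0
      vertex 13.6 0.0 0.0
      vertex 14.2 14.2 15.1
    endloop
  endfacet
  facet normal 0.3598 -0.6868 0.6316
    outer loop
      vertex 13.6 0.0 0.0
      vertex 26.2 6.6 0.0
      vertex 14.2 14.2 15.1
    endloop
  endfacet
  facet normal 0.7744 -0.0327 0.6319
    outer loop
      vertex 26.2 6.6 0.0
      vertex 26.8 20.8 0.0
      vertex 14.2 14.2 15.1
    endloop
  endfacet
endsolid part

The G0 Z moves step by Δz≈2.2 mm. The G1 loops shrink linearly with z, so the solid tapers from its base footprint up to z≈15.1. Closing with a flat bottom cap and the tapered top and triangulating gives 10 facets — a regular 6-sided pyramid, base circumscribed radius ≈ 14.2 mm, apex at z ≈ 15.1 mm.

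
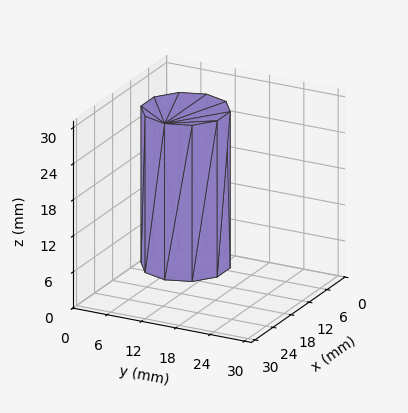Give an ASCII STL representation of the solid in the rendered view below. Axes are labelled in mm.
Reading the render: the shape is a regular 10-sided prism (a cylinder approximated with 10 flat sides), circumscribed radius ≈ 7 mm, height ≈ 26 mm (dimensions read to the nearest mm from the axis ticks). For the STL, each face is triangulated and given an outward normal.

solid part
  facet normal 0.0000 0.0000 -1.0000
    outer loop
      vertex 9.163 13.657 0.000
      vertex 12.663 11.114 0.000
      vertex 14.000 7.000 0.000
    endloop
  endfacet
  facet normal 0.0000 0.0000 -1.0000
    outer loop
      vertex 4.837 13.657 0.000
      vertex 9.163 13.657 0.000
      vertex 14.000 7.000 0.000
    endloop
  endfacet
  facet normal 0.0000 0.0000 -1.0000
    outer loop
      vertex 1.337 11.114 0.000
      vertex 4.837 13.657 0.000
      vertex 14.000 7.000 0.000
    endloop
  endfacet
  facet normal 0.0000 0.0000 -1.0000
    outer loop
      vertex 0.000 7.000 0.000
      vertex 1.337 11.114 0.000
      vertex 14.000 7.000 0.000
    endloop
  endfacet
  facet normal 0.0000 0.0000 -1.0000
    outer loop
      vertex 1.337 2.886 0.000
      vertex 0.000 7.000 0.000
      vertex 14.000 7.000 0.000
    endloop
  endfacet
  facet normal 0.0000 0.0000 -1.0000
    outer loop
      vertex 4.837 0.343 0.000
      vertex 1.337 2.886 0.000
      vertex 14.000 7.000 0.000
    endloop
  endfacet
  facet normal 0.0000 0.0000 -1.0000
    outer loop
      vertex 9.163 0.343 0.000
      vertex 4.837 0.343 0.000
      vertex 14.000 7.000 0.000
    endloop
  endfacet
  facet normal 0.0000 0.0000 -1.0000
    outer loop
      vertex 12.663 2.886 0.000
      vertex 9.163 0.343 0.000
      vertex 14.000 7.000 0.000
    endloop
  endfacet
  facet normal 0.0000 0.0000 1.0000
    outer loop
      vertex 14.000 7.000 26.000
      vertex 12.663 11.114 26.000
      vertex 9.163 13.657 26.000
    endloop
  endfacet
  facet normal 0.0000 0.0000 1.0000
    outer loop
      vertex 14.000 7.000 26.000
      vertex 9.163 13.657 26.000
      vertex 4.837 13.657 26.000
    endloop
  endfacet
  facet normal 0.0000 0.0000 1.0000
    outer loop
      vertex 14.000 7.000 26.000
      vertex 4.837 13.657 26.000
      vertex 1.337 11.114 26.000
    endloop
  endfacet
  facet normal 0.0000 0.0000 1.0000
    outer loop
      vertex 14.000 7.000 26.000
      vertex 1.337 11.114 26.000
      vertex 0.000 7.000 26.000
    endloop
  endfacet
  facet normal 0.0000 0.0000 1.0000
    outer loop
      vertex 14.000 7.000 26.000
      vertex 0.000 7.000 26.000
      vertex 1.337 2.886 26.000
    endloop
  endfacet
  facet normal 0.0000 0.0000 1.0000
    outer loop
      vertex 14.000 7.000 26.000
      vertex 1.337 2.886 26.000
      vertex 4.837 0.343 26.000
    endloop
  endfacet
  facet normal 0.0000 0.0000 1.0000
    outer loop
      vertex 14.000 7.000 26.000
      vertex 4.837 0.343 26.000
      vertex 9.163 0.343 26.000
    endloop
  endfacet
  facet normal 0.0000 0.0000 1.0000
    outer loop
      vertex 14.000 7.000 26.000
      vertex 9.163 0.343 26.000
      vertex 12.663 2.886 26.000
    endloop
  endfacet
  facet normal 0.9510 0.3091 0.0000
    outer loop
      vertex 14.000 7.000 0.000
      vertex 12.663 11.114 0.000
      vertex 12.663 11.114 26.000
    endloop
  endfacet
  facet normal 0.9510 0.3091 0.0000
    outer loop
      vertex 14.000 7.000 0.000
      vertex 12.663 11.114 26.000
      vertex 14.000 7.000 26.000
    endloop
  endfacet
  facet normal 0.5878 0.8090 0.0000
    outer loop
      vertex 12.663 11.114 0.000
      vertex 9.163 13.657 0.000
      vertex 9.163 13.657 26.000
    endloop
  endfacet
  facet normal 0.5878 0.8090 0.0000
    outer loop
      vertex 12.663 11.114 0.000
      vertex 9.163 13.657 26.000
      vertex 12.663 11.114 26.000
    endloop
  endfacet
  facet normal 0.0000 1.0000 0.0000
    outer loop
      vertex 9.163 13.657 0.000
      vertex 4.837 13.657 0.000
      vertex 4.837 13.657 26.000
    endloop
  endfacet
  facet normal 0.0000 1.0000 0.0000
    outer loop
      vertex 9.163 13.657 0.000
      vertex 4.837 13.657 26.000
      vertex 9.163 13.657 26.000
    endloop
  endfacet
  facet normal -0.5878 0.8090 0.0000
    outer loop
      vertex 4.837 13.657 0.000
      vertex 1.337 11.114 0.000
      vertex 1.337 11.114 26.000
    endloop
  endfacet
  facet normal -0.5878 0.8090 0.0000
    outer loop
      vertex 4.837 13.657 0.000
      vertex 1.337 11.114 26.000
      vertex 4.837 13.657 26.000
    endloop
  endfacet
  facet normal -0.9510 0.3091 0.0000
    outer loop
      vertex 1.337 11.114 0.000
      vertex 0.000 7.000 0.000
      vertex 0.000 7.000 26.000
    endloop
  endfacet
  facet normal -0.9510 0.3091 0.0000
    outer loop
      vertex 1.337 11.114 0.000
      vertex 0.000 7.000 26.000
      vertex 1.337 11.114 26.000
    endloop
  endfacet
  facet normal -0.9510 -0.3091 0.0000
    outer loop
      vertex 0.000 7.000 0.000
      vertex 1.337 2.886 0.000
      vertex 1.337 2.886 26.000
    endloop
  endfacet
  facet normal -0.9510 -0.3091 0.0000
    outer loop
      vertex 0.000 7.000 0.000
      vertex 1.337 2.886 26.000
      vertex 0.000 7.000 26.000
    endloop
  endfacet
  facet normal -0.5878 -0.8090 0.0000
    outer loop
      vertex 1.337 2.886 0.000
      vertex 4.837 0.343 0.000
      vertex 4.837 0.343 26.000
    endloop
  endfacet
  facet normal -0.5878 -0.8090 0.0000
    outer loop
      vertex 1.337 2.886 0.000
      vertex 4.837 0.343 26.000
      vertex 1.337 2.886 26.000
    endloop
  endfacet
  facet normal 0.0000 -1.0000 0.0000
    outer loop
      vertex 4.837 0.343 0.000
      vertex 9.163 0.343 0.000
      vertex 9.163 0.343 26.000
    endloop
  endfacet
  facet normal 0.0000 -1.0000 0.0000
    outer loop
      vertex 4.837 0.343 0.000
      vertex 9.163 0.343 26.000
      vertex 4.837 0.343 26.000
    endloop
  endfacet
  facet normal 0.5878 -0.8090 0.0000
    outer loop
      vertex 9.163 0.343 0.000
      vertex 12.663 2.886 0.000
      vertex 12.663 2.886 26.000
    endloop
  endfacet
  facet normal 0.5878 -0.8090 0.0000
    outer loop
      vertex 9.163 0.343 0.000
      vertex 12.663 2.886 26.000
      vertex 9.163 0.343 26.000
    endloop
  endfacet
  facet normal 0.9510 -0.3091 0.0000
    outer loop
      vertex 12.663 2.886 0.000
      vertex 14.000 7.000 0.000
      vertex 14.000 7.000 26.000
    endloop
  endfacet
  facet normal 0.9510 -0.3091 0.0000
    outer loop
      vertex 12.663 2.886 0.000
      vertex 14.000 7.000 26.000
      vertex 12.663 2.886 26.000
    endloop
  endfacet
endsolid part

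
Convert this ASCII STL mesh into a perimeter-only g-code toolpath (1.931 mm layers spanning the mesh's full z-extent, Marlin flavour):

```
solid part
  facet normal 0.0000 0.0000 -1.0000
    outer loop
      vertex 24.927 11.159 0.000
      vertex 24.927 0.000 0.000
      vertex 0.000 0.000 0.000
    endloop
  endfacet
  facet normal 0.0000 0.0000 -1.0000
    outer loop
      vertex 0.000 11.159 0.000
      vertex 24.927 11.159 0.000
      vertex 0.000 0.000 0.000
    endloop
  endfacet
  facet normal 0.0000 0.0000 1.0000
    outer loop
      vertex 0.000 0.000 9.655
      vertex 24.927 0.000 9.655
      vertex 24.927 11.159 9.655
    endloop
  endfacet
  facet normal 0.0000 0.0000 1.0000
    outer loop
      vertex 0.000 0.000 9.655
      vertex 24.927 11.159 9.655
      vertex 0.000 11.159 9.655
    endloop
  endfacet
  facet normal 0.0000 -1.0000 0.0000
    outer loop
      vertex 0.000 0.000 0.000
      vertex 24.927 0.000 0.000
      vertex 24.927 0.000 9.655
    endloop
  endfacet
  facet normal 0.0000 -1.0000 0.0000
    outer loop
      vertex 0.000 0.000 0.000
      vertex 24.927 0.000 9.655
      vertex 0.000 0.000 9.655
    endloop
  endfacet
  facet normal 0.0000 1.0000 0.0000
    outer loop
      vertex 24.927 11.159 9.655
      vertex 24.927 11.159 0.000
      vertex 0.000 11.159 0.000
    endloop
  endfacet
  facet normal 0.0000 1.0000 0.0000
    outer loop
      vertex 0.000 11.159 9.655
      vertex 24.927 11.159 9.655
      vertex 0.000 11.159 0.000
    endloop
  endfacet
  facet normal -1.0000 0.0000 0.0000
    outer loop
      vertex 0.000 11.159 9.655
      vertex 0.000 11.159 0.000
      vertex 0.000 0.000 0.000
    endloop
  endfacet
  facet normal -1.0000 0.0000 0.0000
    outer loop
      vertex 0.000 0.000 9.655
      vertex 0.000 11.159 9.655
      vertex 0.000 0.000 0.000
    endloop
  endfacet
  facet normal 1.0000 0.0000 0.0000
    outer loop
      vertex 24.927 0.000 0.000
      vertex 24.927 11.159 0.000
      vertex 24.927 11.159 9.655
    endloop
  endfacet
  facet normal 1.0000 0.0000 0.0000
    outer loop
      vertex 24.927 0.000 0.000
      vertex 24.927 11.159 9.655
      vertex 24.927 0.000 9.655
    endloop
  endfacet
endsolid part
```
; perimeter-only toolpath
G21 ; units = mm
G90 ; absolute positioning
G28 ; home
; layer 1
G0 Z1.931
G0 X0.000 Y0.000
G1 X24.927 Y0.000
G1 X24.927 Y11.159
G1 X0.000 Y11.159
G1 X0.000 Y0.000
; layer 2
G0 Z3.862
G0 X0.000 Y0.000
G1 X24.927 Y0.000
G1 X24.927 Y11.159
G1 X0.000 Y11.159
G1 X0.000 Y0.000
; layer 3
G0 Z5.793
G0 X0.000 Y0.000
G1 X24.927 Y0.000
G1 X24.927 Y11.159
G1 X0.000 Y11.159
G1 X0.000 Y0.000
; layer 4
G0 Z7.724
G0 X0.000 Y0.000
G1 X24.927 Y0.000
G1 X24.927 Y11.159
G1 X0.000 Y11.159
G1 X0.000 Y0.000
; layer 5
G0 Z9.655
G0 X0.000 Y0.000
G1 X24.927 Y0.000
G1 X24.927 Y11.159
G1 X0.000 Y11.159
G1 X0.000 Y0.000
M2 ; end

The solid is a rectangular box, roughly 24.9 × 11.2 mm footprint and 9.65 mm tall. Slicing at Δz = 1.931 mm — 5 equal slices spanning the solid's height, so layer i sits at z = i·h/5 — gives 5 non-empty perimeters. Each is a 4-segment closed polygon; G0 lifts to the layer z and rapids to the start vertex, then G1 traces the edges.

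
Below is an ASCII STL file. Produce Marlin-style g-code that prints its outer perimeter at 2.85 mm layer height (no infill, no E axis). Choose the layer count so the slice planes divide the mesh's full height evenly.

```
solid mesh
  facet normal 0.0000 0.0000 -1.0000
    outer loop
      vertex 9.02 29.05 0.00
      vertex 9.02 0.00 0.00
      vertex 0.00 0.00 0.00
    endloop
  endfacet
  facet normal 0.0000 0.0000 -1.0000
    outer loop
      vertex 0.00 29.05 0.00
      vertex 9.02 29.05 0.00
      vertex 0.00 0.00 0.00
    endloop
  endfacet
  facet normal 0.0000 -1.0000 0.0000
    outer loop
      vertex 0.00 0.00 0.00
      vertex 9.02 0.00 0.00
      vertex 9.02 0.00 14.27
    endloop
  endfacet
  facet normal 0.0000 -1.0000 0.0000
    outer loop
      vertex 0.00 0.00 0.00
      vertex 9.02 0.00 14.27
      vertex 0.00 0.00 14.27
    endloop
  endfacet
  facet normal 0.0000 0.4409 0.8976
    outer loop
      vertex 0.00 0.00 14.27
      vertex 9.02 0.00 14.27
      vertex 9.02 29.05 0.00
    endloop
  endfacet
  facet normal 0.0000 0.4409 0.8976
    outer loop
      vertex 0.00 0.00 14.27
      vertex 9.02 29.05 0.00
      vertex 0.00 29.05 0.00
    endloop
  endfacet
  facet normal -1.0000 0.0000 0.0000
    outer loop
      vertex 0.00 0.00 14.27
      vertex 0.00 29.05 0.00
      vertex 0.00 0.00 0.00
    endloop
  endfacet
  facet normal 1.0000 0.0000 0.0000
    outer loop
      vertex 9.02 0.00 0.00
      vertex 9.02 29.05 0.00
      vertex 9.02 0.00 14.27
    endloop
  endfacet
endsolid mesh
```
; perimeter-only toolpath
G21 ; units = mm
G90 ; absolute positioning
G28 ; home
; layer 1
G0 Z2.85
G0 X0.00 Y0.00
G1 X9.02 Y0.00
G1 X9.02 Y23.24
G1 X0.00 Y23.24
G1 X0.00 Y0.00
; layer 2
G0 Z5.71
G0 X0.00 Y0.00
G1 X9.02 Y0.00
G1 X9.02 Y17.43
G1 X0.00 Y17.43
G1 X0.00 Y0.00
; layer 3
G0 Z8.56
G0 X0.00 Y0.00
G1 X9.02 Y0.00
G1 X9.02 Y11.62
G1 X0.00 Y11.62
G1 X0.00 Y0.00
; layer 4
G0 Z11.42
G0 X0.00 Y0.00
G1 X9.02 Y0.00
G1 X9.02 Y5.81
G1 X0.00 Y5.81
G1 X0.00 Y0.00
M2 ; end

The solid is a wedge (ramp): 9.02 × 29.1 mm base, rising to 14.3 mm along the y=0 edge and sloping linearly to z=0 at y=29.1. Slicing at Δz = 2.85 mm — 5 equal slices spanning the solid's height, so layer i sits at z = i·h/5 — gives 4 non-empty perimeters. Each is a 4-segment closed polygon; G0 lifts to the layer z and rapids to the start vertex, then G1 traces the edges. The cross-section shrinks linearly with z (the slice at the apex is degenerate and omitted).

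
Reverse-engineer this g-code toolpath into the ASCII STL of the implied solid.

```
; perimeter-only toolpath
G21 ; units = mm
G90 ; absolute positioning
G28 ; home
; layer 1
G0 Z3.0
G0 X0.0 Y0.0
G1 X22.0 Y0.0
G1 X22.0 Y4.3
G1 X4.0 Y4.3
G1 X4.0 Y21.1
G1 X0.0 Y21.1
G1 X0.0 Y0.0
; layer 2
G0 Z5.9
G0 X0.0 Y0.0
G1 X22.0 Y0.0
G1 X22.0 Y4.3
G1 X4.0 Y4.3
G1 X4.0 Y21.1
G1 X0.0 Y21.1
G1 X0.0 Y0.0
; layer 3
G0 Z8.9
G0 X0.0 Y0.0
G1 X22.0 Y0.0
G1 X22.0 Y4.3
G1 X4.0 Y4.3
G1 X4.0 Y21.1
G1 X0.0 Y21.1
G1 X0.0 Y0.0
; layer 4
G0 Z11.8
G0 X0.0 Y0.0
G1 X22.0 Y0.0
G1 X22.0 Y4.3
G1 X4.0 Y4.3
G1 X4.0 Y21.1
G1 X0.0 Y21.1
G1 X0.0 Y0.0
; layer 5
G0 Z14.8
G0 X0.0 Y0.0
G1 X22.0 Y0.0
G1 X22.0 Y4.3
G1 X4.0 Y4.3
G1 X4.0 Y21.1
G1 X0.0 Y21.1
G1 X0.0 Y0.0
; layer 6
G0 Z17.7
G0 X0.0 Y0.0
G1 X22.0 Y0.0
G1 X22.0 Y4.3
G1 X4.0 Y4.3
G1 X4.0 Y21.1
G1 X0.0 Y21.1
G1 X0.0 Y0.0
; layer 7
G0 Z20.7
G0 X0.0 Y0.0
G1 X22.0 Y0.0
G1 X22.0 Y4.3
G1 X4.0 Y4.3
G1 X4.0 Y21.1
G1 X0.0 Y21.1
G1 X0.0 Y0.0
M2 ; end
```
solid part
  facet normal 0.0000 0.0000 -1.0000
    outer loop
      vertex 22.0 4.3 0.0
      vertex 22.0 0.0 0.0
      vertex 0.0 0.0 0.0
    endloop
  endfacet
  facet normal 0.0000 0.0000 -1.0000
    outer loop
      vertex 4.0 4.3 0.0
      vertex 22.0 4.3 0.0
      vertex 0.0 0.0 0.0
    endloop
  endfacet
  facet normal 0.0000 0.0000 -1.0000
    outer loop
      vertex 4.0 21.1 0.0
      vertex 4.0 4.3 0.0
      vertex 0.0 0.0 0.0
    endloop
  endfacet
  facet normal 0.0000 0.0000 -1.0000
    outer loop
      vertex 0.0 21.1 0.0
      vertex 4.0 21.1 0.0
      vertex 0.0 0.0 0.0
    endloop
  endfacet
  facet normal 0.0000 0.0000 1.0000
    outer loop
      vertex 0.0 0.0 20.7
      vertex 22.0 0.0 20.7
      vertex 22.0 4.3 20.7
    endloop
  endfacet
  facet normal 0.0000 0.0000 1.0000
    outer loop
      vertex 0.0 0.0 20.7
      vertex 22.0 4.3 20.7
      vertex 4.0 4.3 20.7
    endloop
  endfacet
  facet normal 0.0000 0.0000 1.0000
    outer loop
      vertex 0.0 0.0 20.7
      vertex 4.0 4.3 20.7
      vertex 4.0 21.1 20.7
    endloop
  endfacet
  facet normal 0.0000 0.0000 1.0000
    outer loop
      vertex 0.0 0.0 20.7
      vertex 4.0 21.1 20.7
      vertex 0.0 21.1 20.7
    endloop
  endfacet
  facet normal 0.0000 -1.0000 0.0000
    outer loop
      vertex 0.0 0.0 0.0
      vertex 22.0 0.0 0.0
      vertex 22.0 0.0 20.7
    endloop
  endfacet
  facet normal 0.0000 -1.0000 0.0000
    outer loop
      vertex 0.0 0.0 0.0
      vertex 22.0 0.0 20.7
      vertex 0.0 0.0 20.7
    endloop
  endfacet
  facet normal 1.0000 0.0000 0.0000
    outer loop
      vertex 22.0 0.0 0.0
      vertex 22.0 4.3 0.0
      vertex 22.0 4.3 20.7
    endloop
  endfacet
  facet normal 1.0000 0.0000 0.0000
    outer loop
      vertex 22.0 0.0 0.0
      vertex 22.0 4.3 20.7
      vertex 22.0 0.0 20.7
    endloop
  endfacet
  facet normal 0.0000 1.0000 0.0000
    outer loop
      vertex 22.0 4.3 0.0
      vertex 4.0 4.3 0.0
      vertex 4.0 4.3 20.7
    endloop
  endfacet
  facet normal 0.0000 1.0000 0.0000
    outer loop
      vertex 22.0 4.3 0.0
      vertex 4.0 4.3 20.7
      vertex 22.0 4.3 20.7
    endloop
  endfacet
  facet normal 1.0000 0.0000 0.0000
    outer loop
      vertex 4.0 4.3 0.0
      vertex 4.0 21.1 0.0
      vertex 4.0 21.1 20.7
    endloop
  endfacet
  facet normal 1.0000 0.0000 0.0000
    outer loop
      vertex 4.0 4.3 0.0
      vertex 4.0 21.1 20.7
      vertex 4.0 4.3 20.7
    endloop
  endfacet
  facet normal 0.0000 1.0000 0.0000
    outer loop
      vertex 4.0 21.1 0.0
      vertex 0.0 21.1 0.0
      vertex 0.0 21.1 20.7
    endloop
  endfacet
  facet normal 0.0000 1.0000 0.0000
    outer loop
      vertex 4.0 21.1 0.0
      vertex 0.0 21.1 20.7
      vertex 4.0 21.1 20.7
    endloop
  endfacet
  facet normal -1.0000 0.0000 0.0000
    outer loop
      vertex 0.0 21.1 0.0
      vertex 0.0 0.0 0.0
      vertex 0.0 0.0 20.7
    endloop
  endfacet
  facet normal -1.0000 0.0000 0.0000
    outer loop
      vertex 0.0 21.1 0.0
      vertex 0.0 0.0 20.7
      vertex 0.0 21.1 20.7
    endloop
  endfacet
endsolid part

The G0 Z moves step by Δz≈3.0 mm. Every layer's G1 loop is the same polygon, so the solid is a straight extrusion of it from z=0 to z≈20.7. Closing with flat bottom and top caps and triangulating gives 20 facets — an L-shaped prism: outer 22 × 21.1 mm, arm thicknesses ≈ 4.3 mm (horizontal) and 4 mm (vertical), extruded 20.7 mm in z.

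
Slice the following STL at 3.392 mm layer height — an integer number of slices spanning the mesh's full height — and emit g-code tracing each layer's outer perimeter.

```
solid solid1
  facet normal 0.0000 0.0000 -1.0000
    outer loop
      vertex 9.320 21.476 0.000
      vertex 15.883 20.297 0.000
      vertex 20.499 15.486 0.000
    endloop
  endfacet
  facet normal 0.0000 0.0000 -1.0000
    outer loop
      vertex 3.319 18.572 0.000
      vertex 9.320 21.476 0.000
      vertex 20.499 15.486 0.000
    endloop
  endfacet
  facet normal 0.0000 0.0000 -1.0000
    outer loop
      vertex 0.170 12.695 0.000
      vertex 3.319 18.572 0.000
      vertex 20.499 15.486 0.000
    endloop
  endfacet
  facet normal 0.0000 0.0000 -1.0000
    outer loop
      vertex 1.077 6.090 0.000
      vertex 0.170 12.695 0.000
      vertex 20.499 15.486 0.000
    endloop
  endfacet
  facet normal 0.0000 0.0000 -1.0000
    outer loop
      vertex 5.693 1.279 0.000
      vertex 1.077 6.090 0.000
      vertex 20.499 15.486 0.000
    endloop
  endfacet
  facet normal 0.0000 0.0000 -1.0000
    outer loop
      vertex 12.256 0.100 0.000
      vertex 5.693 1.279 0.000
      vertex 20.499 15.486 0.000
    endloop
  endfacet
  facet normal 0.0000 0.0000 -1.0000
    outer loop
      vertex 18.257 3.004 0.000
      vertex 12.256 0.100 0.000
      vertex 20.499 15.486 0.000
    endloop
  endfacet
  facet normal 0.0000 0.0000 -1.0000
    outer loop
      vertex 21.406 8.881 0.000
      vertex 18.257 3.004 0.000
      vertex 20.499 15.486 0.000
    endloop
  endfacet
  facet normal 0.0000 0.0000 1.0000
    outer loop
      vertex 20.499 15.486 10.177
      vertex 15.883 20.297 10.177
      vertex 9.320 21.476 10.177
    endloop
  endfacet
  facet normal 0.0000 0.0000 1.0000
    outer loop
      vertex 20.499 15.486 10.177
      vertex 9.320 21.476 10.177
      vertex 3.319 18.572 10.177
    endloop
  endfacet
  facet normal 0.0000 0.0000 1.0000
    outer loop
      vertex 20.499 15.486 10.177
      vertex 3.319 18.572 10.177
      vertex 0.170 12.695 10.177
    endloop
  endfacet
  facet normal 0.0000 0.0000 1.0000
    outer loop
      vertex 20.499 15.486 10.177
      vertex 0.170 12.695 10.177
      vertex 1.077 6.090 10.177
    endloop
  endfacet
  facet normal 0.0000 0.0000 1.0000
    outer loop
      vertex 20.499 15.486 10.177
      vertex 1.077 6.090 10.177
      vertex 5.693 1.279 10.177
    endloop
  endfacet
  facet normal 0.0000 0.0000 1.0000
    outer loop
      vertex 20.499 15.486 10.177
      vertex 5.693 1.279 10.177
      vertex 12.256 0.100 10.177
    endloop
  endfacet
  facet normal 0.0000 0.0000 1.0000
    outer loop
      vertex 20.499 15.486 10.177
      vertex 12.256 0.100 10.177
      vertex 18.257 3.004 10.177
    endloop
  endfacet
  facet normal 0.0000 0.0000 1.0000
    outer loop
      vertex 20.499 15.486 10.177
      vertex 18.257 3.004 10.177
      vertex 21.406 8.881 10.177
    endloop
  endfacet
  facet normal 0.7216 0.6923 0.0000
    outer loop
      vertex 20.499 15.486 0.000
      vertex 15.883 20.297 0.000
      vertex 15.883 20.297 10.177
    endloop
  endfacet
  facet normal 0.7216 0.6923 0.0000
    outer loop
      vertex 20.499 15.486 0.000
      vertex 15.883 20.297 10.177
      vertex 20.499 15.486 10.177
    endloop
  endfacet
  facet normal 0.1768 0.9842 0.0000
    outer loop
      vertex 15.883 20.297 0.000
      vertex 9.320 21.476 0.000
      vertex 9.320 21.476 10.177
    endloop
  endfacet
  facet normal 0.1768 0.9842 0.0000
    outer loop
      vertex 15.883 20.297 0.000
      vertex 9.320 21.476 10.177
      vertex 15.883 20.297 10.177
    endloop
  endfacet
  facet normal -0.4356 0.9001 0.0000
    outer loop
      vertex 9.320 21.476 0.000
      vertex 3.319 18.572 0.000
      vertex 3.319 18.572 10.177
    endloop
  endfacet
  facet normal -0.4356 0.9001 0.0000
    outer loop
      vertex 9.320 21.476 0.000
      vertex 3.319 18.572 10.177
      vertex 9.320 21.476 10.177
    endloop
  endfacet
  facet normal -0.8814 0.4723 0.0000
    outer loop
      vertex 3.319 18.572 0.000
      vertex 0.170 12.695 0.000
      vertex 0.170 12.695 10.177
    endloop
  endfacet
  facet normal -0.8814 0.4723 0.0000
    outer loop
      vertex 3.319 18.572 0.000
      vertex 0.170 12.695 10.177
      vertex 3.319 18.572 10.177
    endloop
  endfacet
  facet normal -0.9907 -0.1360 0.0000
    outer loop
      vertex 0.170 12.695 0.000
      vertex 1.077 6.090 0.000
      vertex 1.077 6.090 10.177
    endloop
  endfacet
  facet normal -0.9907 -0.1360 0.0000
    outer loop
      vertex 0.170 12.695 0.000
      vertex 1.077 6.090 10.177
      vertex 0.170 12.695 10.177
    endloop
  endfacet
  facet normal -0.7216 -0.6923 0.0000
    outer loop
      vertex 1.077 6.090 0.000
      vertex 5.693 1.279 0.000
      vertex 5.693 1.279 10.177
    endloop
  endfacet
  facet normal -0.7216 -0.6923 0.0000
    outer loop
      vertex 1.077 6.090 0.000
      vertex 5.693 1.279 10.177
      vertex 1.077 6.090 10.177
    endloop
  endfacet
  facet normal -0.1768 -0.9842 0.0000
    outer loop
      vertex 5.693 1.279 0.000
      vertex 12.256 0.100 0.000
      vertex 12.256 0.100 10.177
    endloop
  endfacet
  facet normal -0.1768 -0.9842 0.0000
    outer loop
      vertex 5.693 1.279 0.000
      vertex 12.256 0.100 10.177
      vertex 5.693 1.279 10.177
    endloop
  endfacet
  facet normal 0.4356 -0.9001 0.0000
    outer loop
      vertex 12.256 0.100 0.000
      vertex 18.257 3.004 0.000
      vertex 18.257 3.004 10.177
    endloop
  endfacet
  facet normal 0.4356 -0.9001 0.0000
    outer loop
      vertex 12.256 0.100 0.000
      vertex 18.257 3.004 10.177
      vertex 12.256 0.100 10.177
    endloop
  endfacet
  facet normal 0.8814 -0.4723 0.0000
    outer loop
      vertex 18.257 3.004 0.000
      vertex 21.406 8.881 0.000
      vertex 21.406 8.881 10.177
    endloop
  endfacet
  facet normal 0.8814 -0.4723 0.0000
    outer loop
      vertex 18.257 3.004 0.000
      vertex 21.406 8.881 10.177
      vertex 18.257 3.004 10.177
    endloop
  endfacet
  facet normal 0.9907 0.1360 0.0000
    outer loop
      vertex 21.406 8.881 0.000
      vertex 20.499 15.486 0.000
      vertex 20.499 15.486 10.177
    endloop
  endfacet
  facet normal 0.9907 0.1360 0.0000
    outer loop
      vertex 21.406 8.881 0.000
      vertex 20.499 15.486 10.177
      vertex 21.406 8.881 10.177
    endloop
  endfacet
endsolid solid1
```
; perimeter-only toolpath
G21 ; units = mm
G90 ; absolute positioning
G28 ; home
; layer 1
G0 Z3.392
G0 X20.499 Y15.486
G1 X15.883 Y20.297
G1 X9.320 Y21.476
G1 X3.319 Y18.572
G1 X0.170 Y12.695
G1 X1.077 Y6.090
G1 X5.693 Y1.279
G1 X12.256 Y0.100
G1 X18.257 Y3.004
G1 X21.406 Y8.881
G1 X20.499 Y15.486
; layer 2
G0 Z6.785
G0 X20.499 Y15.486
G1 X15.883 Y20.297
G1 X9.320 Y21.476
G1 X3.319 Y18.572
G1 X0.170 Y12.695
G1 X1.077 Y6.090
G1 X5.693 Y1.279
G1 X12.256 Y0.100
G1 X18.257 Y3.004
G1 X21.406 Y8.881
G1 X20.499 Y15.486
; layer 3
G0 Z10.177
G0 X20.499 Y15.486
G1 X15.883 Y20.297
G1 X9.320 Y21.476
G1 X3.319 Y18.572
G1 X0.170 Y12.695
G1 X1.077 Y6.090
G1 X5.693 Y1.279
G1 X12.256 Y0.100
G1 X18.257 Y3.004
G1 X21.406 Y8.881
G1 X20.499 Y15.486
M2 ; end

The solid is a regular 10-sided prism (a cylinder approximated with 10 flat sides), circumscribed radius ≈ 10.8 mm, height ≈ 10.2 mm. Slicing at Δz = 3.392 mm — 3 equal slices spanning the solid's height, so layer i sits at z = i·h/3 — gives 3 non-empty perimeters. Each is a 10-segment closed polygon; G0 lifts to the layer z and rapids to the start vertex, then G1 traces the edges.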